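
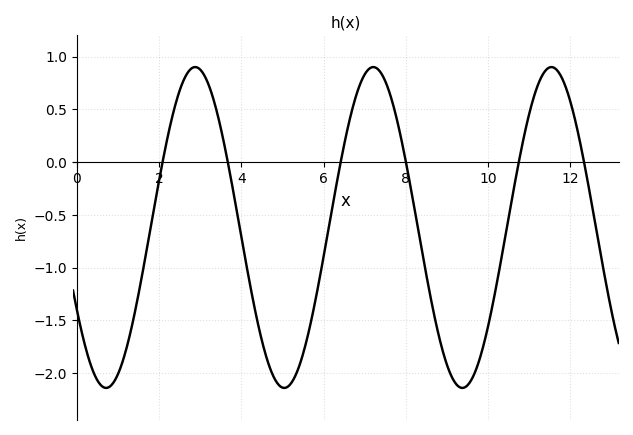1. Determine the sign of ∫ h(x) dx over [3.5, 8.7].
negative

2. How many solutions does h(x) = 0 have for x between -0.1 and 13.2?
6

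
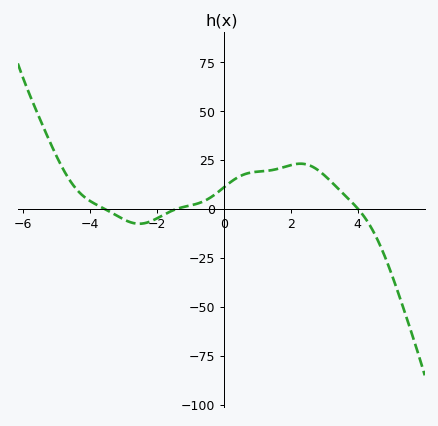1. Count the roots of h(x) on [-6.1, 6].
3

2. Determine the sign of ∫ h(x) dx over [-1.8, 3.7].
positive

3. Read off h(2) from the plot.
22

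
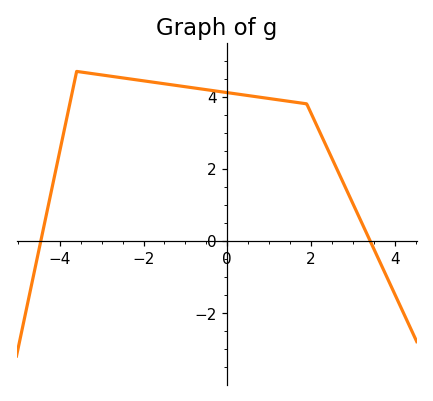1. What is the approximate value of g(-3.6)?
4.8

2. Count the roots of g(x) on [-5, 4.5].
2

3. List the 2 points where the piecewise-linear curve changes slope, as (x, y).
(-3.6, 4.7); (1.9, 3.8)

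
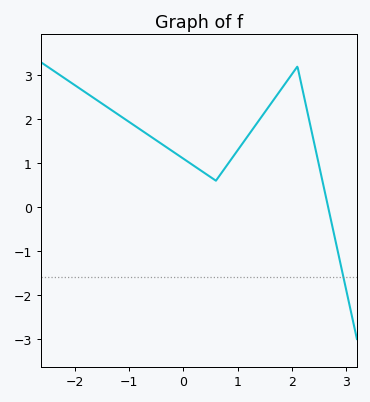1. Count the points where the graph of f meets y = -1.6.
1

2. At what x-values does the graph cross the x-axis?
2.66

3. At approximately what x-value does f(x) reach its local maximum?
2.1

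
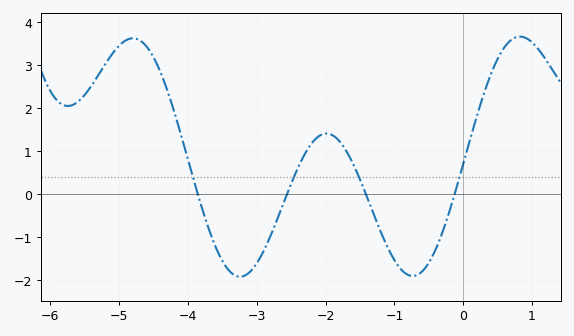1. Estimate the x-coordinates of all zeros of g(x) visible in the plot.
-3.8, -2.6, -1.4, -0.2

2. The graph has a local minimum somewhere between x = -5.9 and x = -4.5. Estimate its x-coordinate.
-5.8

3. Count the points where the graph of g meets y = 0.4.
4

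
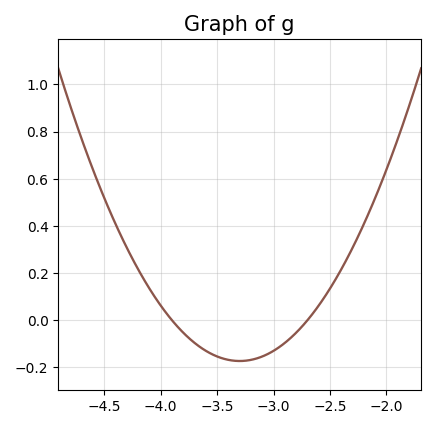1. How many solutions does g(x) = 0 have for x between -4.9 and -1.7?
2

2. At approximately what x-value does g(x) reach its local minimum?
-3.3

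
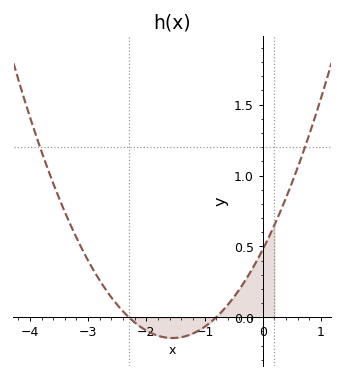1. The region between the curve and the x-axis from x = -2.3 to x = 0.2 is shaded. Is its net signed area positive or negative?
positive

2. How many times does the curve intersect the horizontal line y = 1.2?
2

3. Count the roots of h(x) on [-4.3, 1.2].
2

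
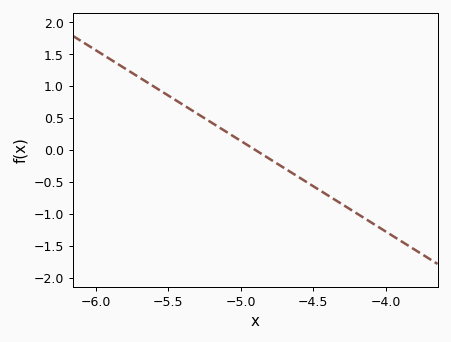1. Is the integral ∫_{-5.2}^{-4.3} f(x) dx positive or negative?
negative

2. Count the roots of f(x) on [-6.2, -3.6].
1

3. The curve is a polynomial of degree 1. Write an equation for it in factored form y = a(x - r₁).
y = -1.42(x + 4.9)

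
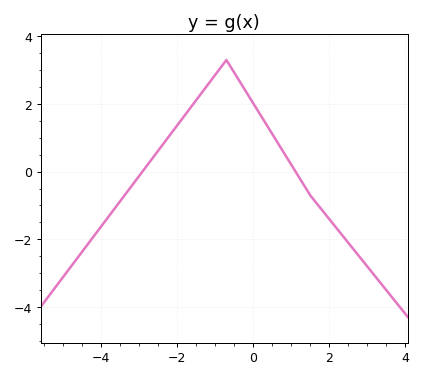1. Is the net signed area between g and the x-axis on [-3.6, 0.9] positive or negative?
positive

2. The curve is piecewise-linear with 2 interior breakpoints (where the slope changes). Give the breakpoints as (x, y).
(-0.7, 3.3); (1.5, -0.7)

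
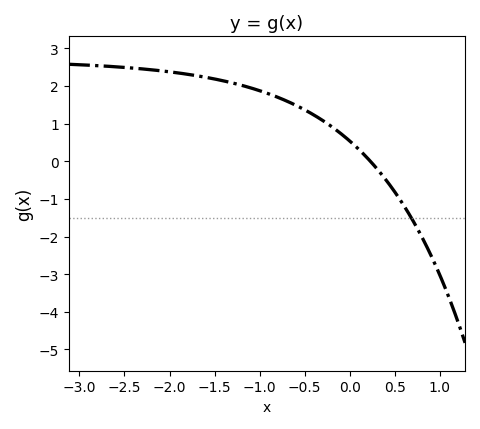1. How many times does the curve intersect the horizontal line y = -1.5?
1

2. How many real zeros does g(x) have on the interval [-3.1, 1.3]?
1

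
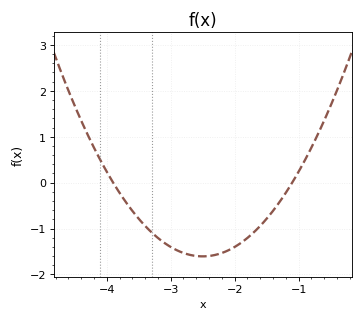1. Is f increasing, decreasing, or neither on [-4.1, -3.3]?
decreasing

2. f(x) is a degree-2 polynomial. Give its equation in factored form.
y = 0.82(x + 3.9)(x + 1.1)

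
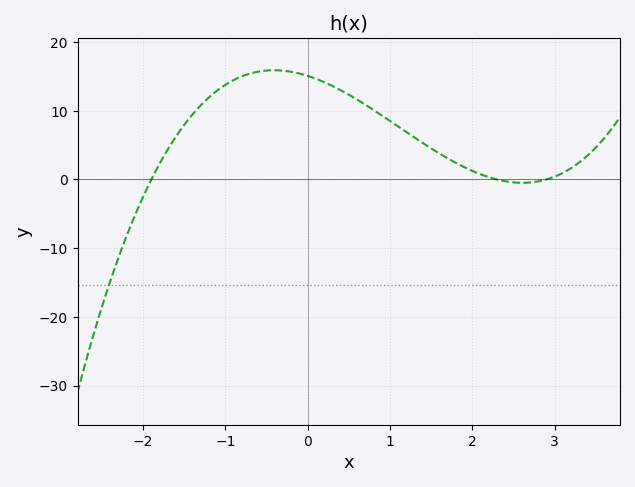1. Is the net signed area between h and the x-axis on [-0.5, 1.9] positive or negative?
positive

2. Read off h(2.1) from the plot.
0.762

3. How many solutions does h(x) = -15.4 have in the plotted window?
1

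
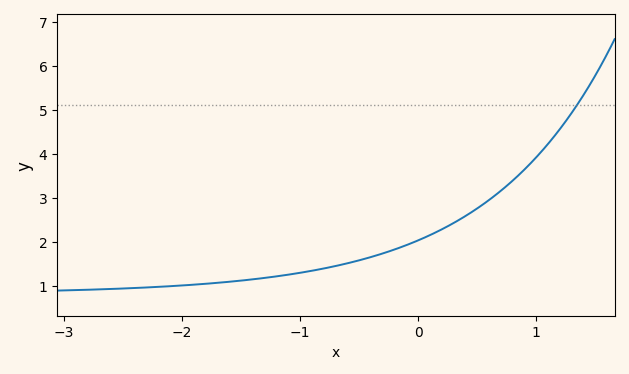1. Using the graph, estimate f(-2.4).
0.9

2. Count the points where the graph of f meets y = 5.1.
1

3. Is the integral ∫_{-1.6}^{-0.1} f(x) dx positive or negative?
positive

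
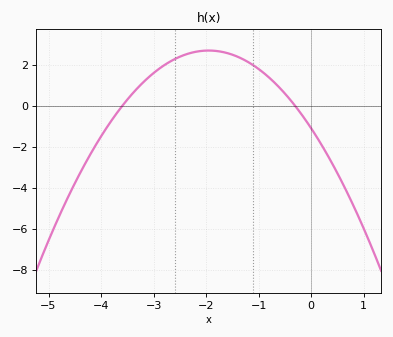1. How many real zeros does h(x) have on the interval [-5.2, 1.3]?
2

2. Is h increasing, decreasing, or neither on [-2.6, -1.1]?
neither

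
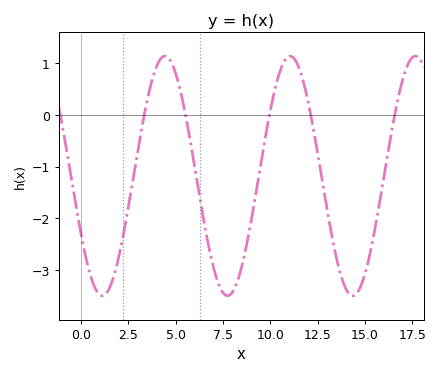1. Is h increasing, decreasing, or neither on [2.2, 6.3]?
neither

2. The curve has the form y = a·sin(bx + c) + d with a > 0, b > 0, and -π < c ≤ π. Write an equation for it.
y = 2.32sin(0.95x - 2.6) - 1.18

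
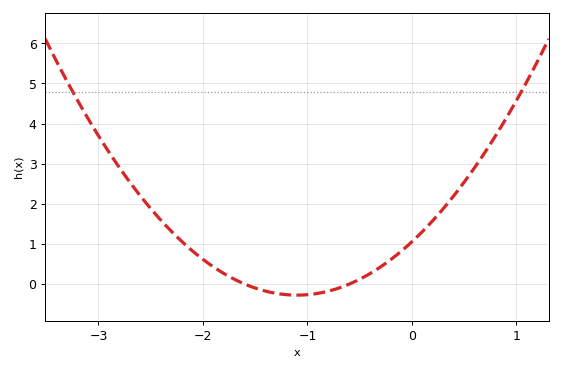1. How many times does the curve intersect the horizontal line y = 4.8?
2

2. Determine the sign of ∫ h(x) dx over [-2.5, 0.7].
positive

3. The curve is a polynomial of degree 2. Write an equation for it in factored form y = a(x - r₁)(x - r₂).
y = 1.1(x + 1.6)(x + 0.6)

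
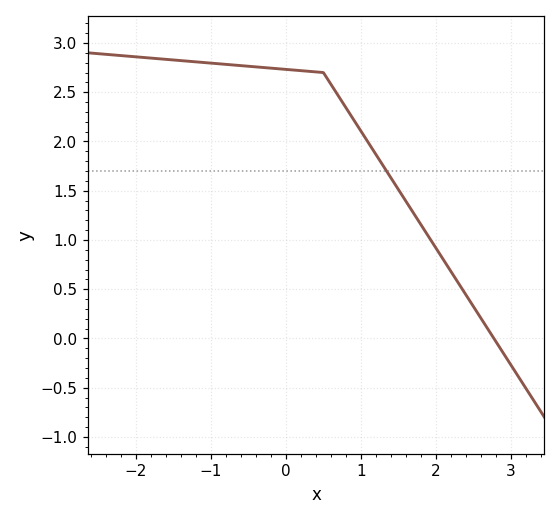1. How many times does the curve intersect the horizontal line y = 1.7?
1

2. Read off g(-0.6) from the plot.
2.77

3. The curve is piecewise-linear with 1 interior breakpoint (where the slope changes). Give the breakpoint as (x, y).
(0.5, 2.7)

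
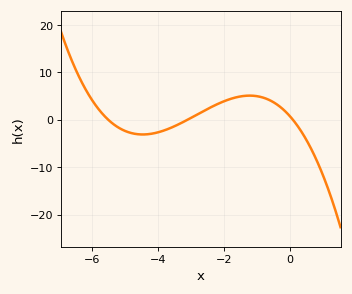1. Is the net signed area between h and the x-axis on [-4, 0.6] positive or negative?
positive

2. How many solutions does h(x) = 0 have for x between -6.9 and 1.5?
3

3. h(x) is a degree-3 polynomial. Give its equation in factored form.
y = -0.48(x + 5.5)(x + 3.1)(x - 0.1)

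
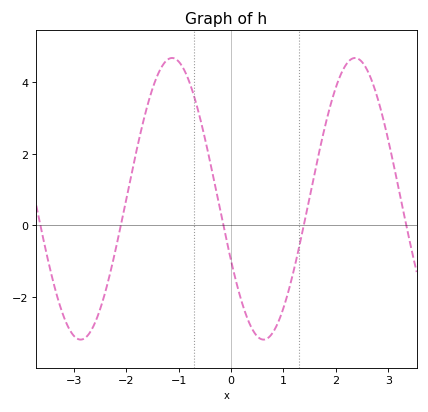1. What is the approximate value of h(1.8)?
2.8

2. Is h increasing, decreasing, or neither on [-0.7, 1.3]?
neither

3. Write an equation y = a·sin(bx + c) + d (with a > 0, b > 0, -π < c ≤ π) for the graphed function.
y = 3.93sin(1.8x - 2.7) + 0.74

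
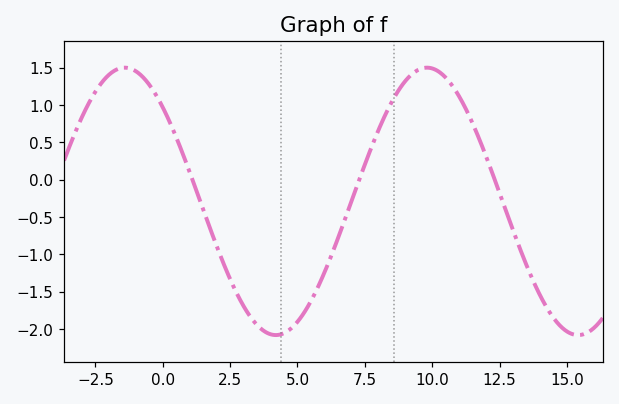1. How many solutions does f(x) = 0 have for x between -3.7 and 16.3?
3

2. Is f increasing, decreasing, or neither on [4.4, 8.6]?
increasing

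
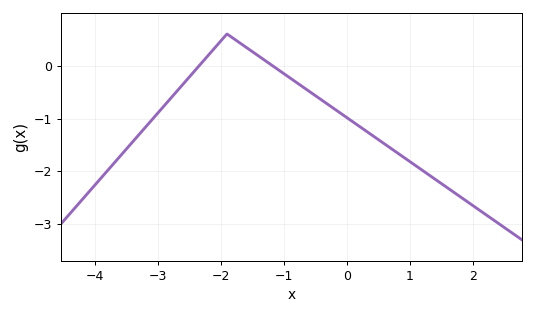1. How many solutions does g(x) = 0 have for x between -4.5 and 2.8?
2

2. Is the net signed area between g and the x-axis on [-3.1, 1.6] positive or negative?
negative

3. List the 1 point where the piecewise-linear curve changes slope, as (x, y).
(-1.9, 0.6)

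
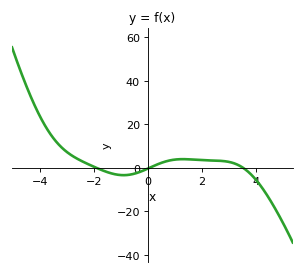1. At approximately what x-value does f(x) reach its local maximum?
1.2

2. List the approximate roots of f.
-1.8, 0, 3.6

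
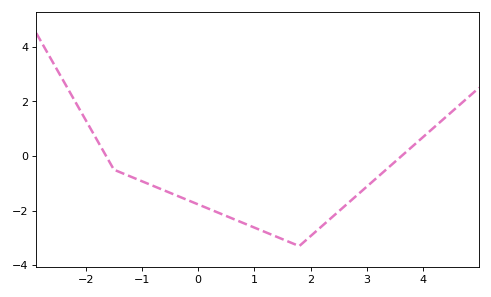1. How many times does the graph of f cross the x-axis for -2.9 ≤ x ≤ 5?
2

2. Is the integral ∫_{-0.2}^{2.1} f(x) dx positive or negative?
negative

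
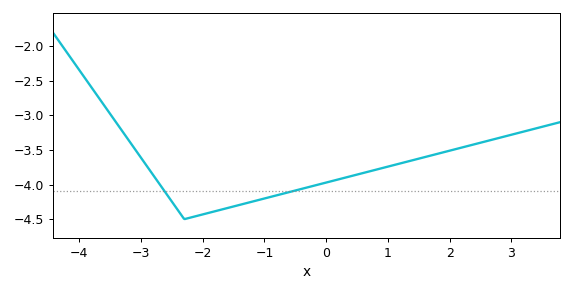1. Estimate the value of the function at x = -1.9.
-4.4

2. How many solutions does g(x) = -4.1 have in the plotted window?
2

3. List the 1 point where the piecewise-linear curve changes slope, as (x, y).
(-2.3, -4.5)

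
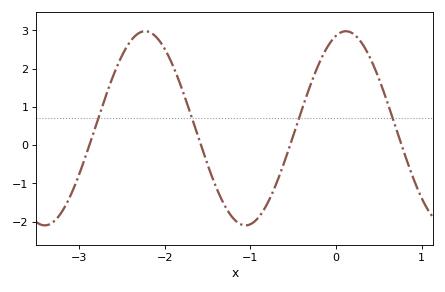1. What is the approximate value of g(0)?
2.86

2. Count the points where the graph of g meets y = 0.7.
4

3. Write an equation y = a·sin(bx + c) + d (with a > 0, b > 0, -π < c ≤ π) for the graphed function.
y = 2.54sin(2.68x + 1.26) + 0.44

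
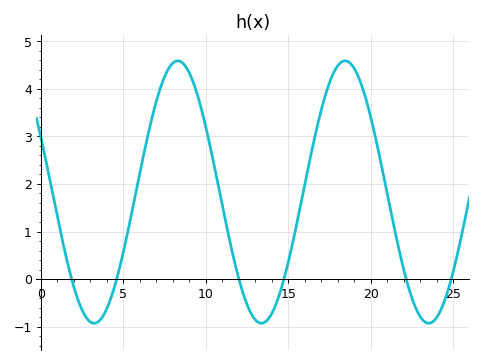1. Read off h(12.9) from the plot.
-0.81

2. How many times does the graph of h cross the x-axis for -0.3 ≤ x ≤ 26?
6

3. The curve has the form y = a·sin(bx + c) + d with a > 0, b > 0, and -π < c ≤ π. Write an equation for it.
y = 2.76sin(0.62x + 2.7) + 1.83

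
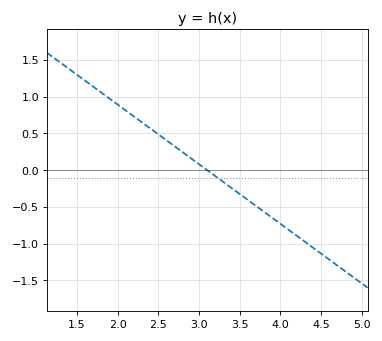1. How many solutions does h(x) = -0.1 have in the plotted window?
1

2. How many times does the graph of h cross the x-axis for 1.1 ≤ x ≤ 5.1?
1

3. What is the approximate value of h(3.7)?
-0.5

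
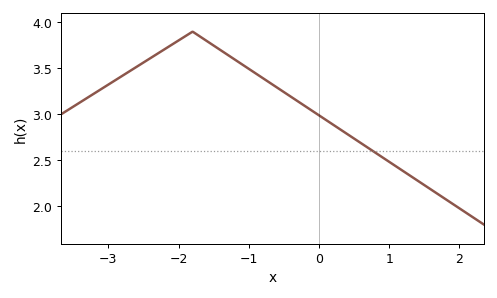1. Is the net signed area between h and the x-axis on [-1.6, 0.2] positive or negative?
positive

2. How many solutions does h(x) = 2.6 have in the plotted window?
1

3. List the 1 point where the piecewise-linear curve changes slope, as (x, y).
(-1.8, 3.9)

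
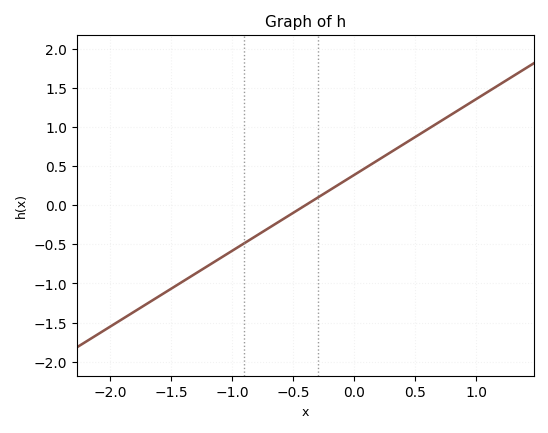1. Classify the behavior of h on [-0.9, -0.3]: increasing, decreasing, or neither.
increasing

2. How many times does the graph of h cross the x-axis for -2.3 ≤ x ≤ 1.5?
1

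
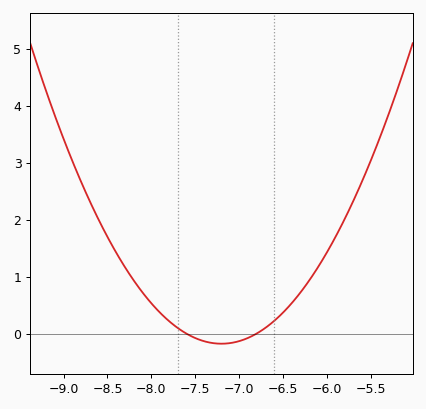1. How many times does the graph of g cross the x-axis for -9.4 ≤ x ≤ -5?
2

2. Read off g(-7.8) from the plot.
0.222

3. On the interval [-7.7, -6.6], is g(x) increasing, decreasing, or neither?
neither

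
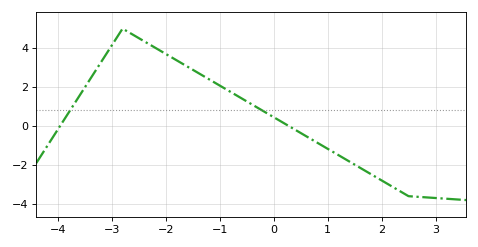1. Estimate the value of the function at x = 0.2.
0.132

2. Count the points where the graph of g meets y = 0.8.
2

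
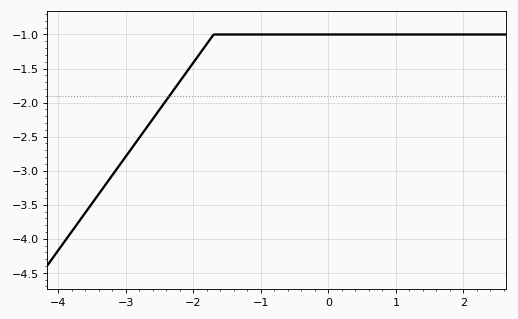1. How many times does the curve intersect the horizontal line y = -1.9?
1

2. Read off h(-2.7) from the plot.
-2.38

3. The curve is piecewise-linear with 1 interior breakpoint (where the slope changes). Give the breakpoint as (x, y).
(-1.7, -1)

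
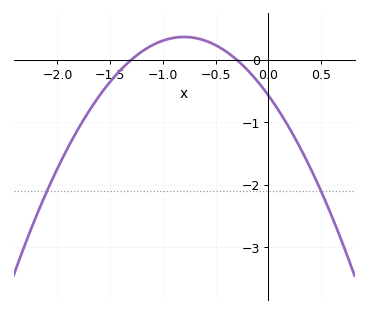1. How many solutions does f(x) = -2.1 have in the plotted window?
2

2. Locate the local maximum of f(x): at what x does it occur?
-0.8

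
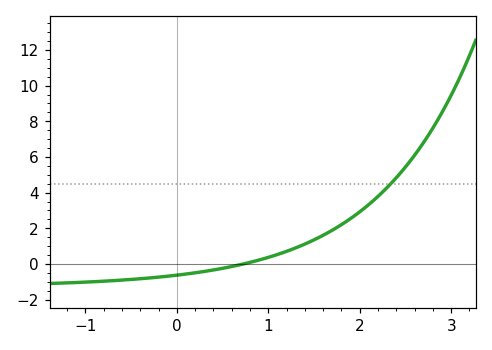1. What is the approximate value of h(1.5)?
1.4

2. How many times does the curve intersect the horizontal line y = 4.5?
1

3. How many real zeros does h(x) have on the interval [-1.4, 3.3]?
1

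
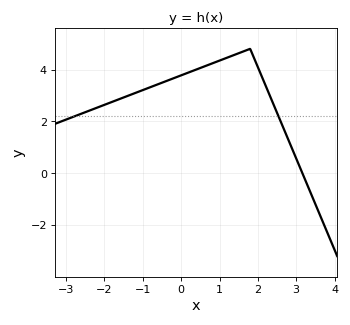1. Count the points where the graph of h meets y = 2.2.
2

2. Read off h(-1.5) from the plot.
2.92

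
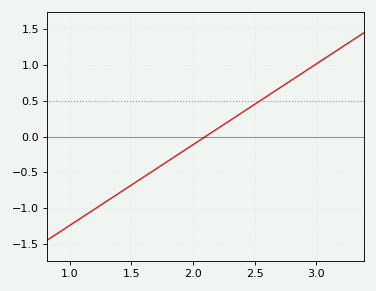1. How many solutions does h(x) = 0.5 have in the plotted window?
1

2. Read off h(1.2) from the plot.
-1.02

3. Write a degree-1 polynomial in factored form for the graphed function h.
y = 1.13(x - 2.1)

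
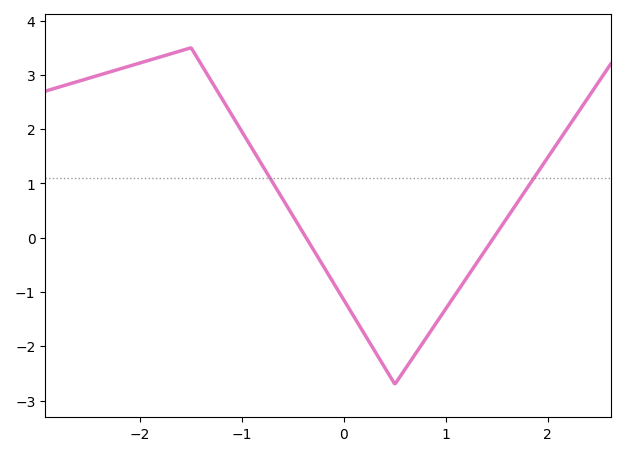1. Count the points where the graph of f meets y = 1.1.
2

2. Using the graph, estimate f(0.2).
-1.77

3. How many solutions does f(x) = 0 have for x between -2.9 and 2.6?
2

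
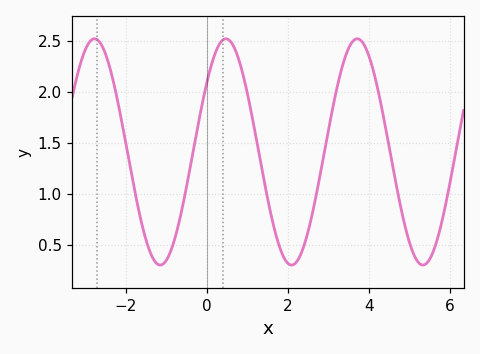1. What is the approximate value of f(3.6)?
2.5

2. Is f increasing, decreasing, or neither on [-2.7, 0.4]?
neither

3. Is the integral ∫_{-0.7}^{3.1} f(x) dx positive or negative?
positive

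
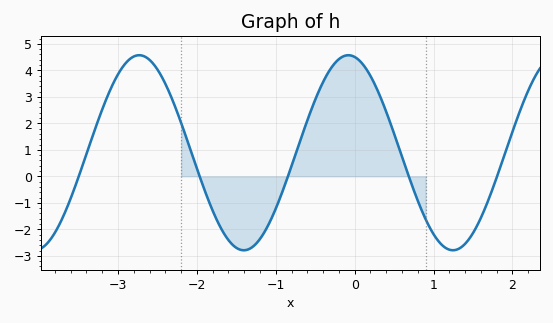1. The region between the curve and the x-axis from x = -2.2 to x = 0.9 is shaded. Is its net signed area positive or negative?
positive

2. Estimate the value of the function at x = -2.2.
2.02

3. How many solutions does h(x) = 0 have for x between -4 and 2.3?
5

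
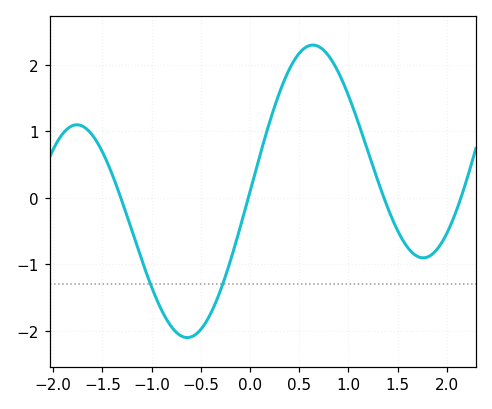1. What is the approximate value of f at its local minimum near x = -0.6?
-2.1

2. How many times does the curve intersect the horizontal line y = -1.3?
2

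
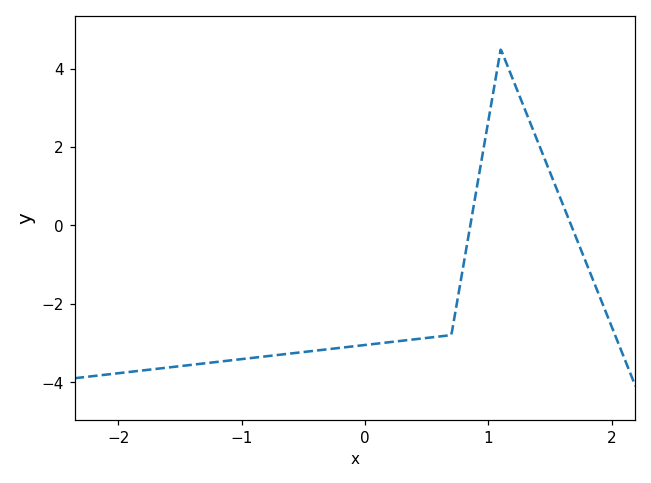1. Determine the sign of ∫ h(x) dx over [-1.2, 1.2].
negative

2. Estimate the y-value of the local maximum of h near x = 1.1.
4.4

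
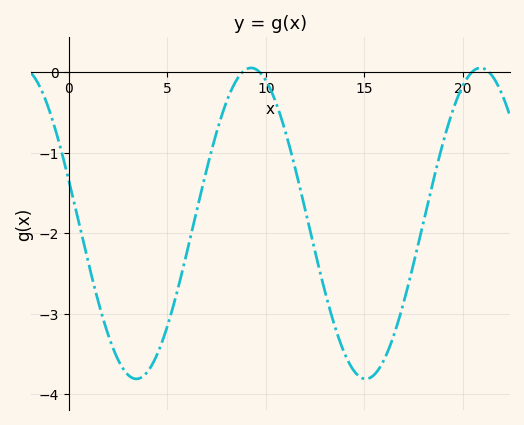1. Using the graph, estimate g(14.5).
-3.7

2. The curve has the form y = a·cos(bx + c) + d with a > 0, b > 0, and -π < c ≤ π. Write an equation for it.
y = 1.93cos(0.54x + 1.3) - 1.88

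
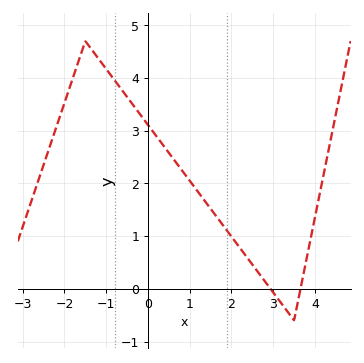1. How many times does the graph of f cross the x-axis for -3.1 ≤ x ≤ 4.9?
2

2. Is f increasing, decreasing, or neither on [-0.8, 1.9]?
decreasing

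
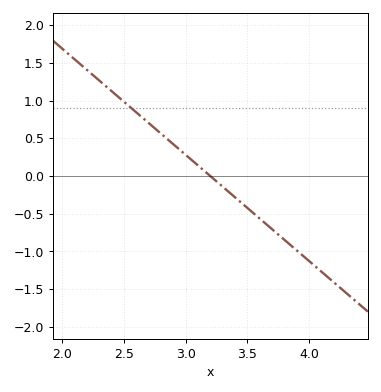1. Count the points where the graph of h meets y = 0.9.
1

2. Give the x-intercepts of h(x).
3.2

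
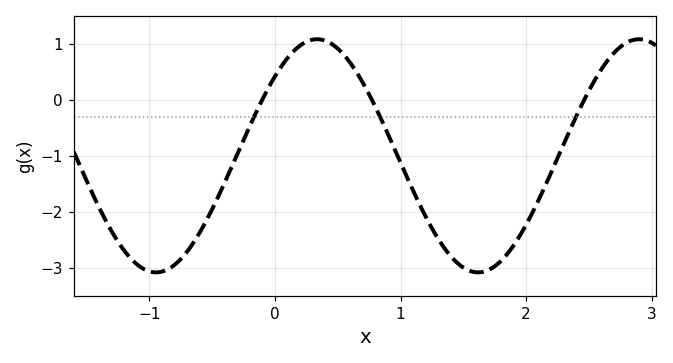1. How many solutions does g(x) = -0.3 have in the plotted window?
3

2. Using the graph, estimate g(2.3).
-0.8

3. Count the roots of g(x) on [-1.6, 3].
3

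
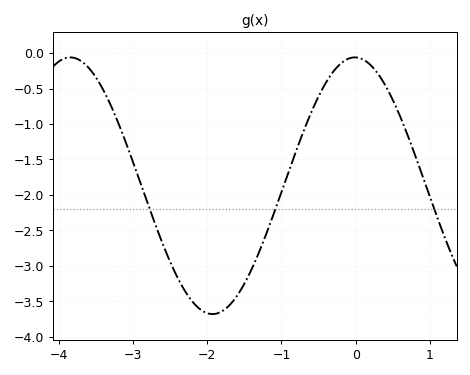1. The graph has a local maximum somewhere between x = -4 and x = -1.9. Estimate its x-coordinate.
-3.84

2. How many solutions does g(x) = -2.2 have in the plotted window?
3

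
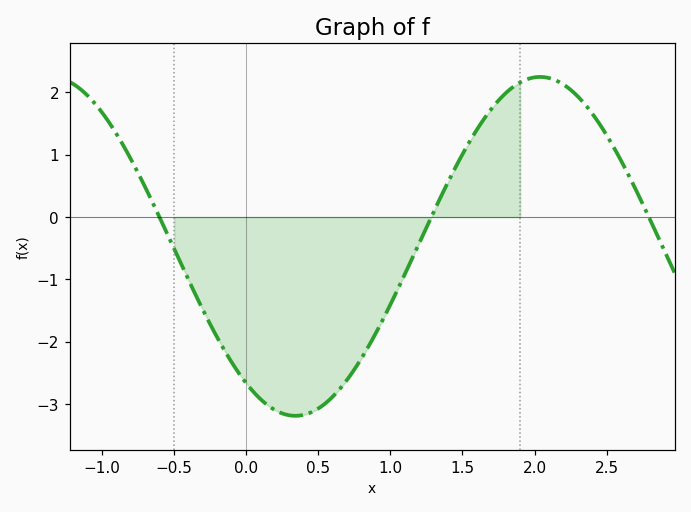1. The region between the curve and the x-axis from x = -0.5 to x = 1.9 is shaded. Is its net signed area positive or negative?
negative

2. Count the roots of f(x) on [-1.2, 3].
3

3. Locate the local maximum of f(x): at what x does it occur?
2.04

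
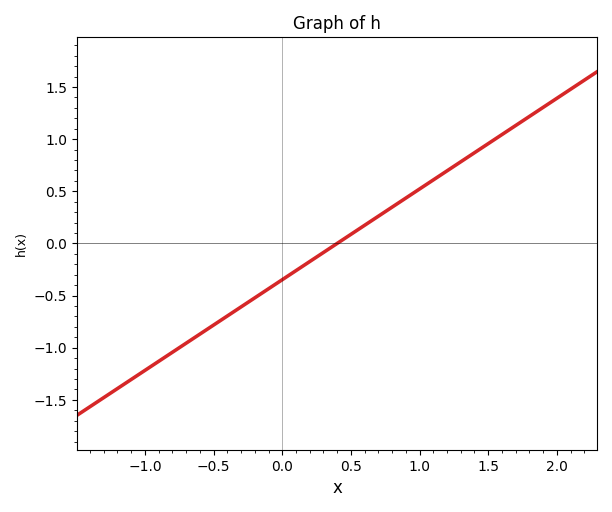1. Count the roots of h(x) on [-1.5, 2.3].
1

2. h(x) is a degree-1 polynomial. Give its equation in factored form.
y = 0.87(x - 0.4)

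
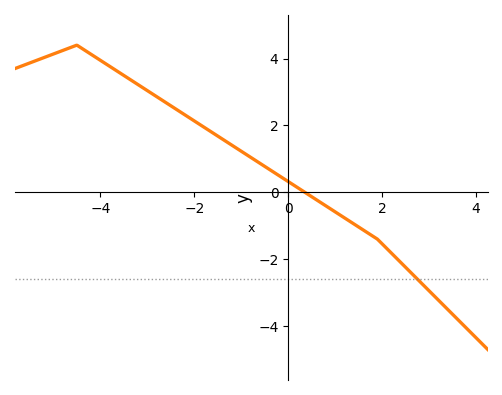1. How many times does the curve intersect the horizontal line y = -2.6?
1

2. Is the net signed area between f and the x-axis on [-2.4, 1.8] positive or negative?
positive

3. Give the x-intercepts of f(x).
0.355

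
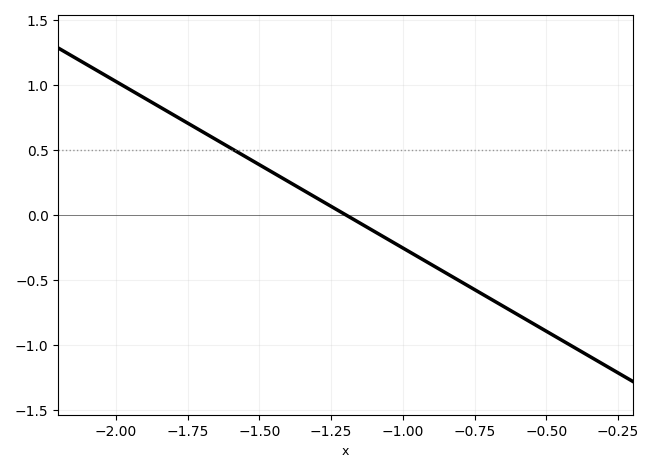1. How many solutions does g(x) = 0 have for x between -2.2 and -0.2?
1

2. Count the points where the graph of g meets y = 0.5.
1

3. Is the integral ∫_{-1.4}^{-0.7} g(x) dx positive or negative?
negative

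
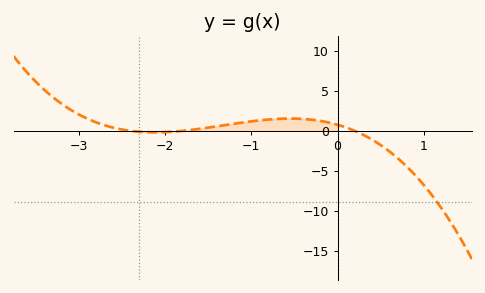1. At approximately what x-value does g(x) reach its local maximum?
-0.5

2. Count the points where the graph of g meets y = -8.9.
1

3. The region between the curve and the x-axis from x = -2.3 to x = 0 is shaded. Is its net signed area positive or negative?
positive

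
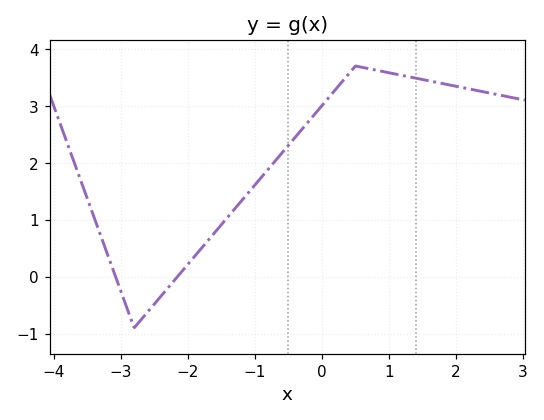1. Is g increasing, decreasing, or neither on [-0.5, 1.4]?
neither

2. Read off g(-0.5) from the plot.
2.3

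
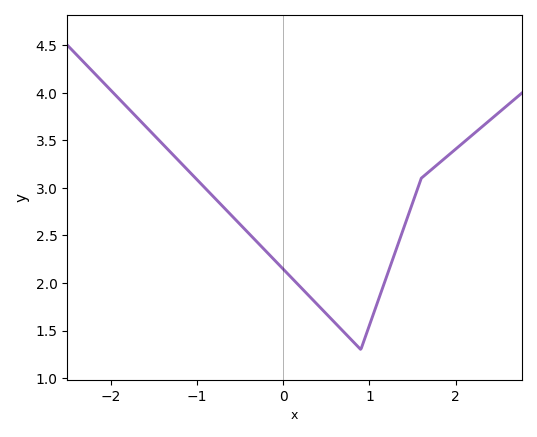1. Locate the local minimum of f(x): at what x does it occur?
0.9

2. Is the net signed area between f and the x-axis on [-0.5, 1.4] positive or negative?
positive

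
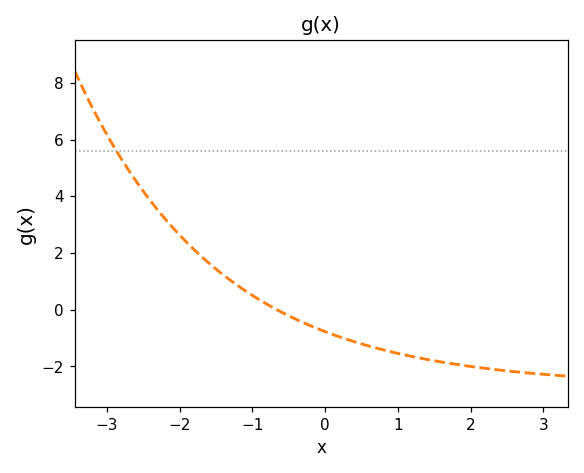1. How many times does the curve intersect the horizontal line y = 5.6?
1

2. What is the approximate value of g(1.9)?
-1.97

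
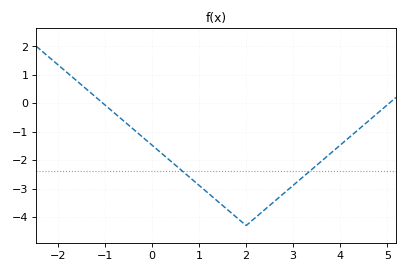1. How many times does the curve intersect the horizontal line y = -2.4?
2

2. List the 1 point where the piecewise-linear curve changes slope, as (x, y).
(2, -4.3)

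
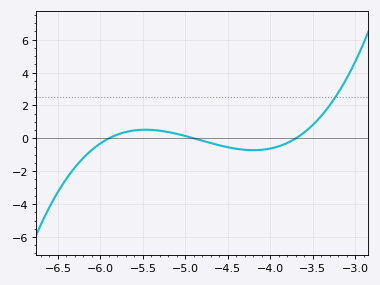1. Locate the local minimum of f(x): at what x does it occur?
-4.2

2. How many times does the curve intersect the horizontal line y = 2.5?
1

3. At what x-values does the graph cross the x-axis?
-5.9, -4.9, -3.7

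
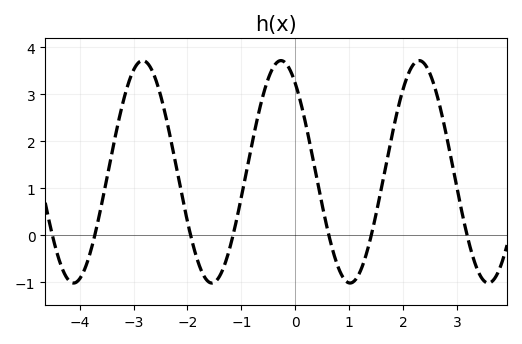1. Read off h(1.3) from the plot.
-0.471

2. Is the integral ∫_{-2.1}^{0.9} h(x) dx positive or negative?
positive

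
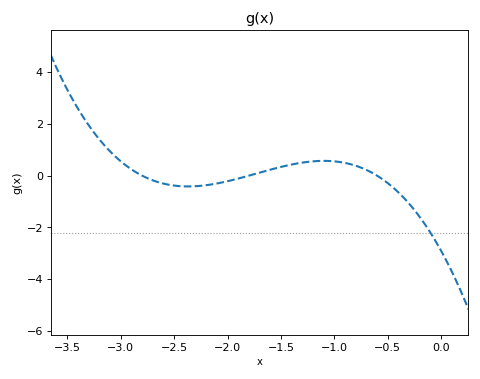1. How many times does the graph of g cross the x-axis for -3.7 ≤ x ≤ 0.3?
3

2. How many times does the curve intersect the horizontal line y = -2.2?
1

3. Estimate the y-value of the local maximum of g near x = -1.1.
0.571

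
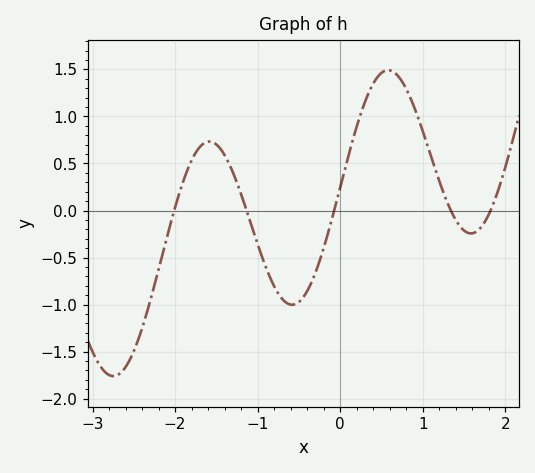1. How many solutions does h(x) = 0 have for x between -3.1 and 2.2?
5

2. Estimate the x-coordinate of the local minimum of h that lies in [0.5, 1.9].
1.58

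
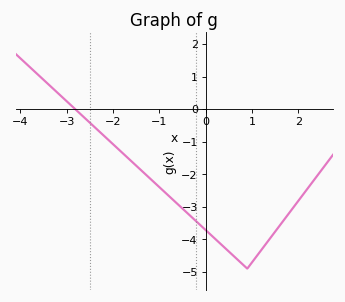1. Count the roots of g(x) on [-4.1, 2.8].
1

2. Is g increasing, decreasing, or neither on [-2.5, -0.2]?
decreasing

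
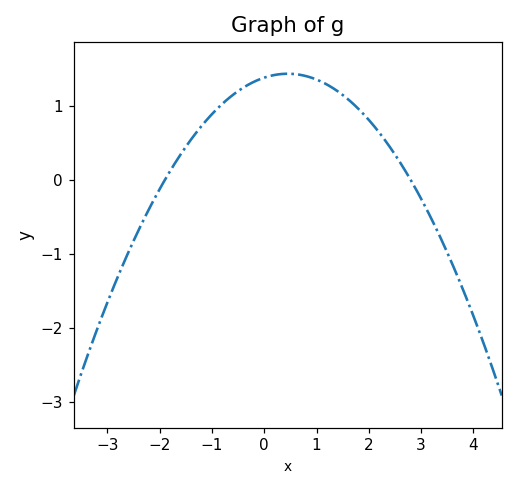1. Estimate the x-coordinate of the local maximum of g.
0.4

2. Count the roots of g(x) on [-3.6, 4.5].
2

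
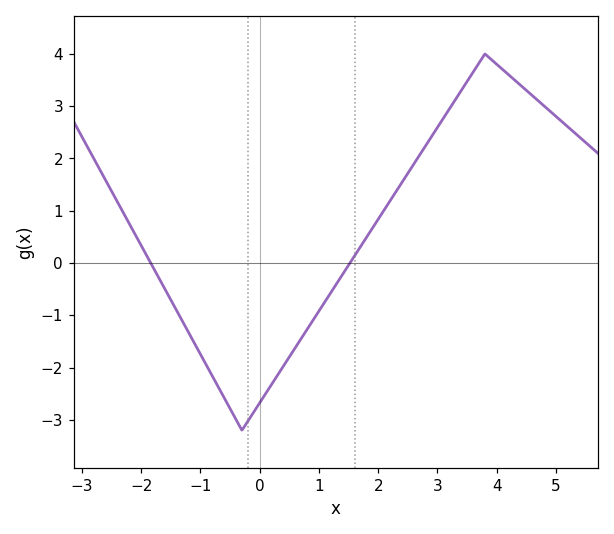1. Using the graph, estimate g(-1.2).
-1.3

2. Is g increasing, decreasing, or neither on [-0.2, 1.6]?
increasing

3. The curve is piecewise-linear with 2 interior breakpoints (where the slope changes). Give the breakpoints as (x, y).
(-0.3, -3.2); (3.8, 4)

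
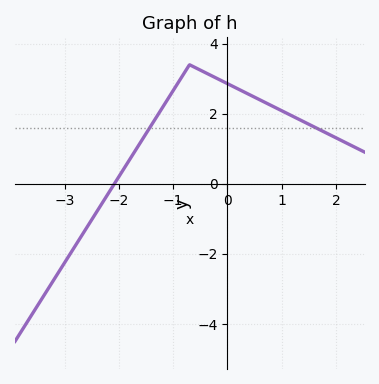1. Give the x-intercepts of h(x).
-2.08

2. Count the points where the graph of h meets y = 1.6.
2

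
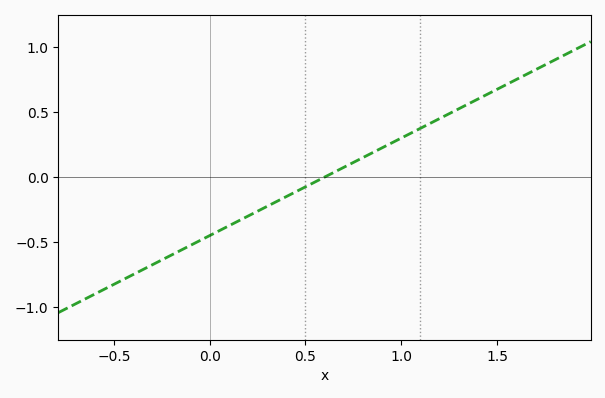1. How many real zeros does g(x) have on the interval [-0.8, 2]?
1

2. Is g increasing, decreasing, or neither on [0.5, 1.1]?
increasing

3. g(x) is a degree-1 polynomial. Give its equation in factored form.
y = 0.75(x - 0.6)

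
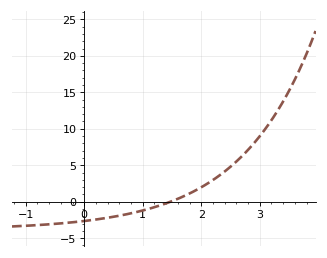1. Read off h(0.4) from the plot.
-2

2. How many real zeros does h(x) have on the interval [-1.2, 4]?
1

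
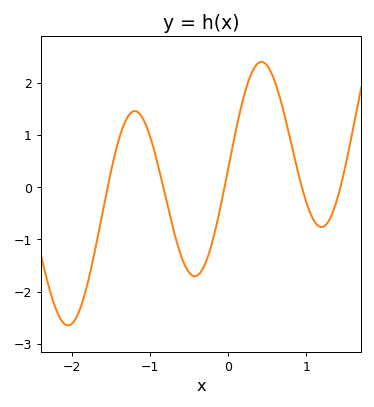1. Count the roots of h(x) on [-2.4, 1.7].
5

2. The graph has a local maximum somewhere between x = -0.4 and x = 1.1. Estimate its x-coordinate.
0.427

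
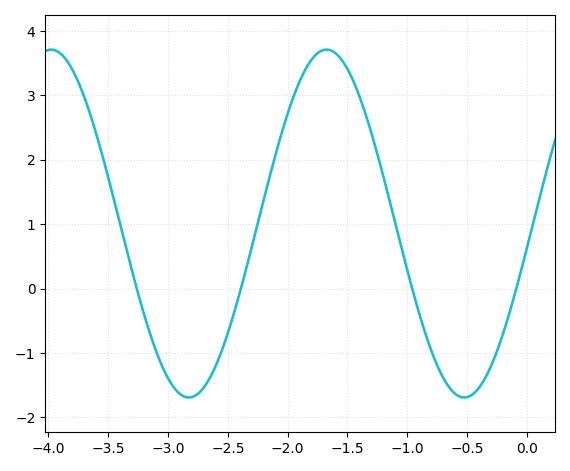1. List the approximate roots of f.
-3.26, -2.39, -0.959, -0.089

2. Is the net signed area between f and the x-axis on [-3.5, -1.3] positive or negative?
positive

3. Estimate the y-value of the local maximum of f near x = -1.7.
3.71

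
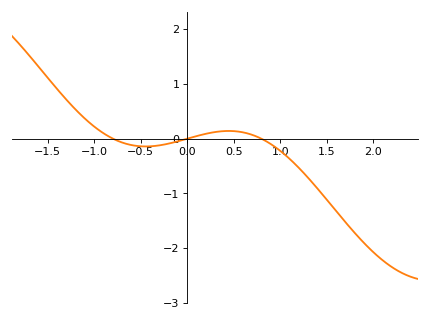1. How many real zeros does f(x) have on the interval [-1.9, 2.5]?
3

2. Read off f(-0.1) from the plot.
-0.047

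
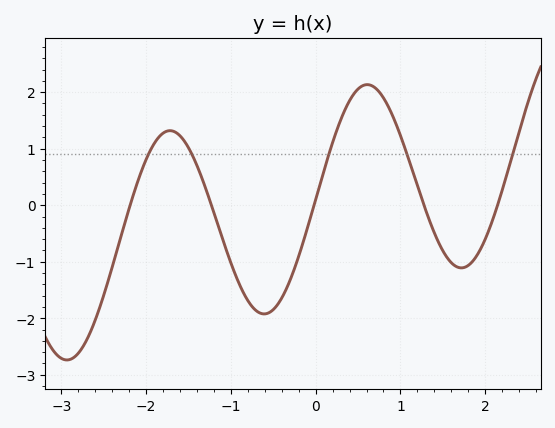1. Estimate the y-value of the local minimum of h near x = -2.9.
-2.7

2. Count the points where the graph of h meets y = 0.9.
5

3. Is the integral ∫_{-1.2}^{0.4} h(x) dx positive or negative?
negative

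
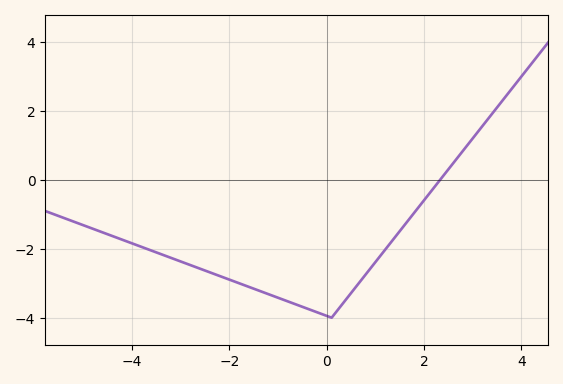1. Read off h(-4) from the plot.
-1.84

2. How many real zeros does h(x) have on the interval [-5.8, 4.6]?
1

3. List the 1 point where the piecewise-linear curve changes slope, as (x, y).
(0.1, -4)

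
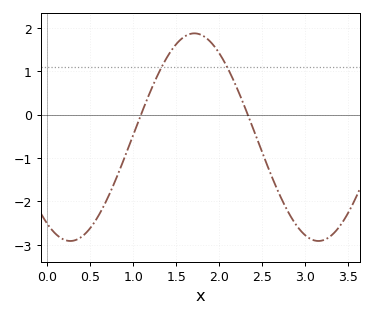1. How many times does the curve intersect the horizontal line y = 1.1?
2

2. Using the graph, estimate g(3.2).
-2.9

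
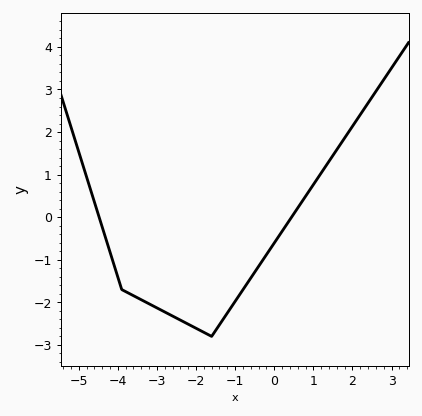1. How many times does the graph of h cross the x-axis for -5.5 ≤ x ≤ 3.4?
2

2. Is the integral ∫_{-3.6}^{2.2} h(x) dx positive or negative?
negative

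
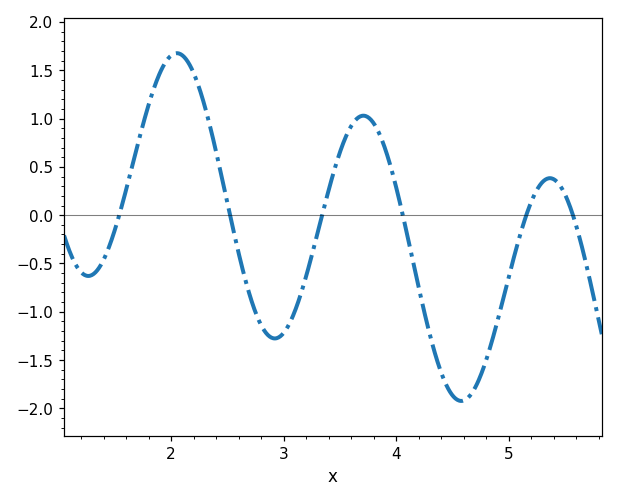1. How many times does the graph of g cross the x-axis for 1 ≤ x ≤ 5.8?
6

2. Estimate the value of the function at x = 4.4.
-1.63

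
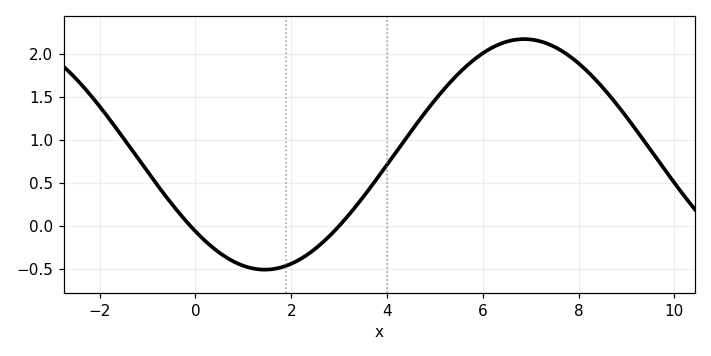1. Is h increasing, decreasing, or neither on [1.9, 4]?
increasing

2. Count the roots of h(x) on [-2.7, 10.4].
2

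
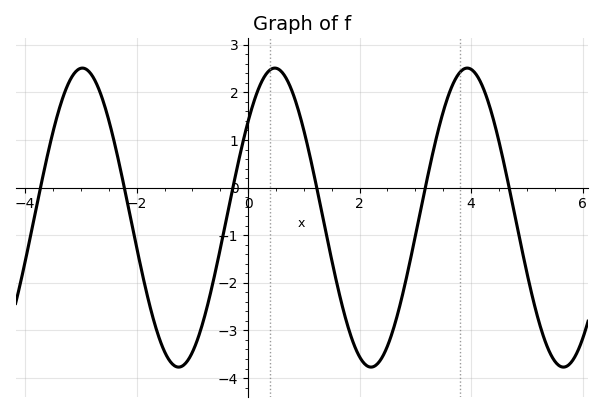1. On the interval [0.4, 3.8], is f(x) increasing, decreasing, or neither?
neither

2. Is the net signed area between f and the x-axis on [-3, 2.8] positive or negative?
negative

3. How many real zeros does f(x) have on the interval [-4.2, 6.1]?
6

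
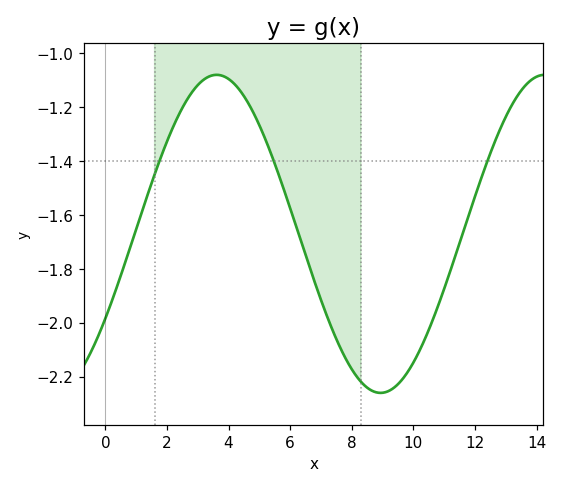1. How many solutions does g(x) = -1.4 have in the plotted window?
3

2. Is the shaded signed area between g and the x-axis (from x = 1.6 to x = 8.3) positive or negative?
negative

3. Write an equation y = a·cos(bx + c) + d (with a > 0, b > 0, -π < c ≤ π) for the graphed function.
y = 0.59cos(0.59x - 2.1) - 1.67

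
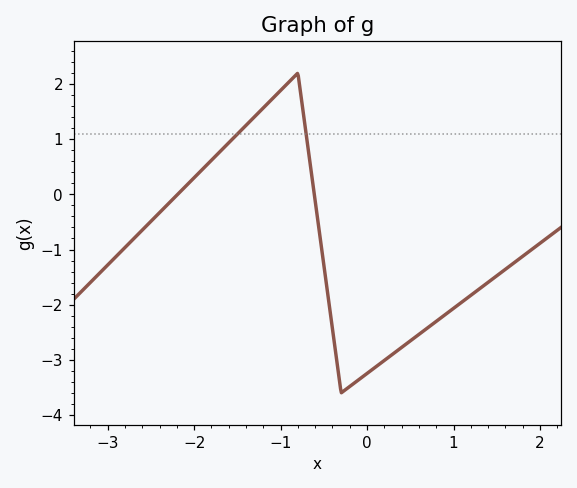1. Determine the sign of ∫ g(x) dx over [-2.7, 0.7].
negative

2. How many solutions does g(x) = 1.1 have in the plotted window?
2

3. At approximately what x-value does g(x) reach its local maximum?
-0.8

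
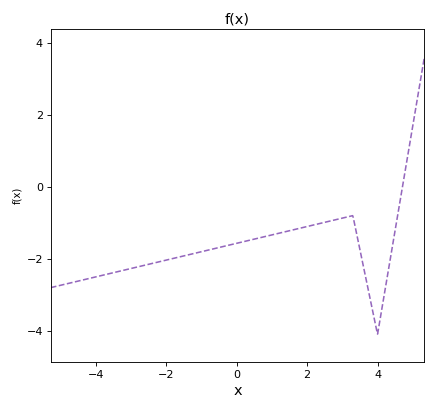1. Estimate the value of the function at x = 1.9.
-1.13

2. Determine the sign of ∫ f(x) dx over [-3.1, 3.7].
negative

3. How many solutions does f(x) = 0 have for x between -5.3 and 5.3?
1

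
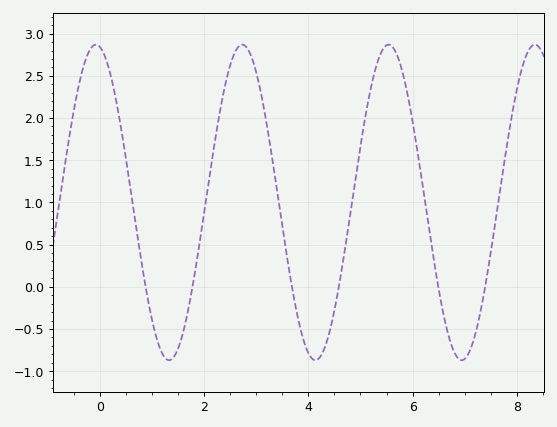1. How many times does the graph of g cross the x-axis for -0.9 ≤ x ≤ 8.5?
6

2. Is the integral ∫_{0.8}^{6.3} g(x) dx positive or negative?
positive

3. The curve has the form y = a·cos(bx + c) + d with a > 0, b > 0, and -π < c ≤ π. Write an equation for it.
y = 1.87cos(2.24x + 0.162) + 1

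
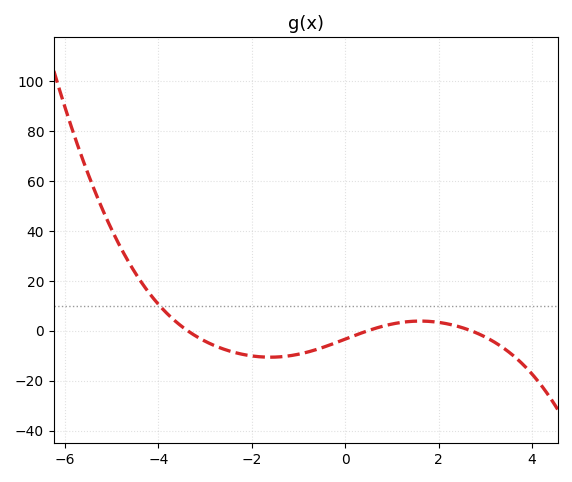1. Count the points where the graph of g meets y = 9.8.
1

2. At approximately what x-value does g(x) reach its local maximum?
1.6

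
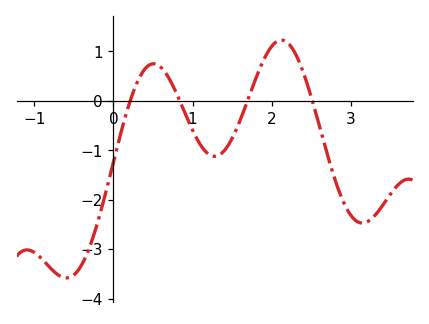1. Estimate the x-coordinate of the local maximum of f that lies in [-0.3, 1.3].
0.5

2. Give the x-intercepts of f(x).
0.2, 0.8, 1.7, 2.5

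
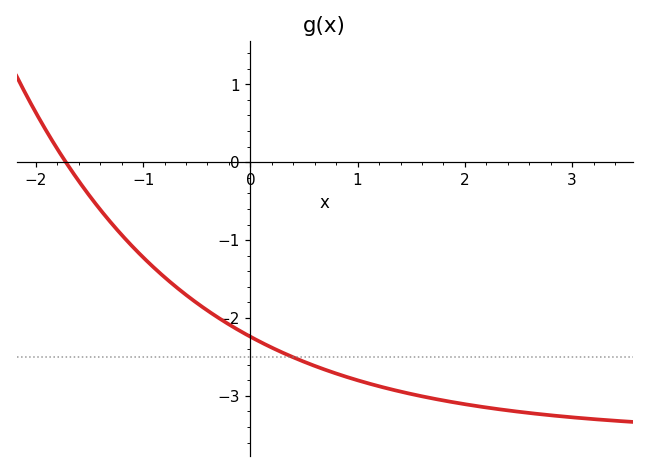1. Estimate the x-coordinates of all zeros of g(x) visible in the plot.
-1.72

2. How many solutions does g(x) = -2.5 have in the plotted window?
1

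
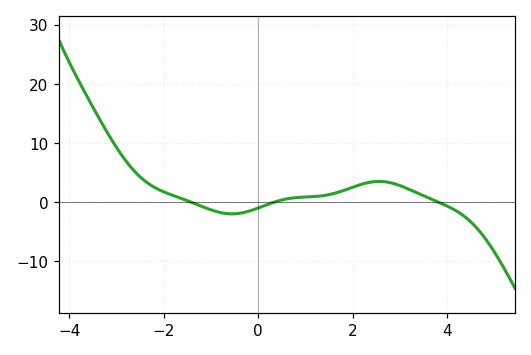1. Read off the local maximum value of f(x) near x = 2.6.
3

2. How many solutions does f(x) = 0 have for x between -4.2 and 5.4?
3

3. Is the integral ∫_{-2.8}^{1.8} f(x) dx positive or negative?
positive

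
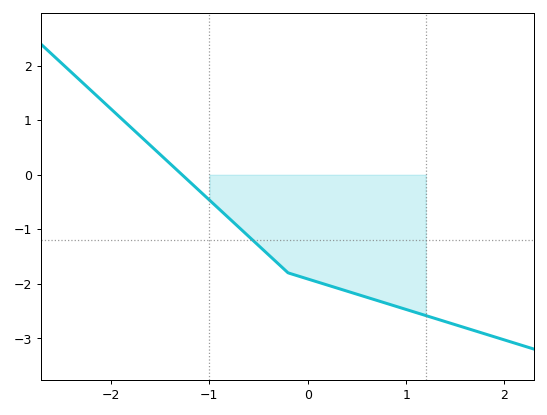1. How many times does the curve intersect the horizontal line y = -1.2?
1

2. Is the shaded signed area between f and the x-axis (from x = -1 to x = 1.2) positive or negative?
negative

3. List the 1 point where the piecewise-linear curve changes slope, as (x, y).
(-0.2, -1.8)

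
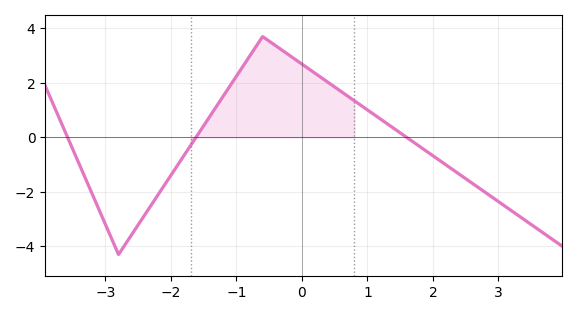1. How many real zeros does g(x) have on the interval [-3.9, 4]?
3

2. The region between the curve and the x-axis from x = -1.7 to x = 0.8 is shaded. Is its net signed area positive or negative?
positive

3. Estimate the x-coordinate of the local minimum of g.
-2.8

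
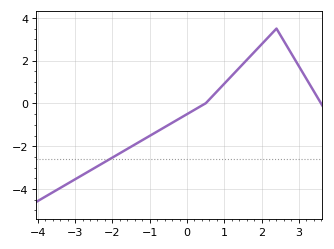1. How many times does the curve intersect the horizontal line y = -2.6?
1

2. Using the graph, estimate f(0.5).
0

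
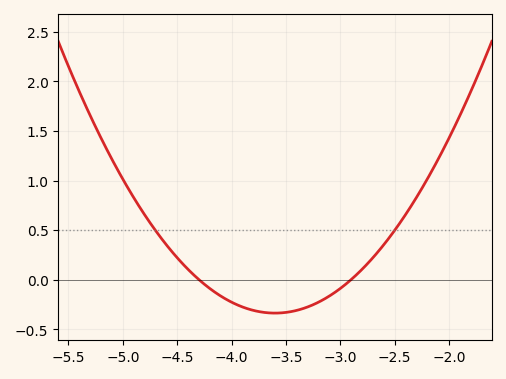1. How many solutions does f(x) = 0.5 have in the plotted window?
2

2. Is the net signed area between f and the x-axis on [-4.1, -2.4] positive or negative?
negative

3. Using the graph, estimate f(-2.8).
0.1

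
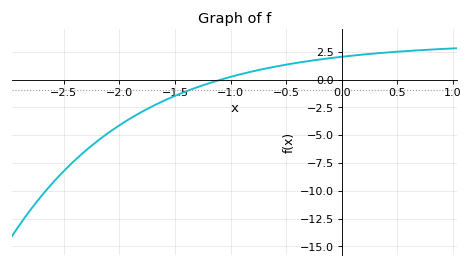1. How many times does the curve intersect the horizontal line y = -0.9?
1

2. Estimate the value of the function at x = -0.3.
1.66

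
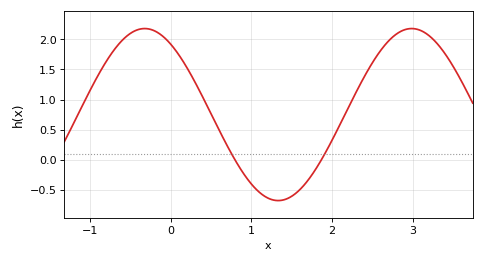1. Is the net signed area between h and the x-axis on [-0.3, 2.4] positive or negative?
positive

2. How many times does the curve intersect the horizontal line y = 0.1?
2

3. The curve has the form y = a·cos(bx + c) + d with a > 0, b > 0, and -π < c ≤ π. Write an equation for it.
y = 1.43cos(1.9x + 0.61) + 0.75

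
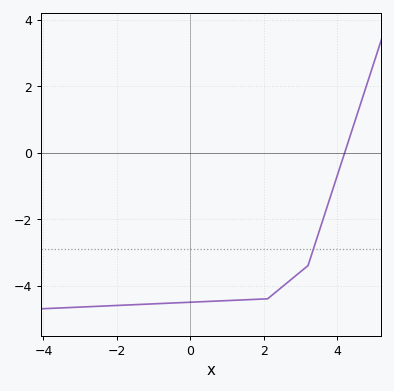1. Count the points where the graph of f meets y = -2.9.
1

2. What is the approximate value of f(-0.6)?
-4.53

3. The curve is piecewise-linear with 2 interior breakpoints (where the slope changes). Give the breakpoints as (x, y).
(2.1, -4.4); (3.2, -3.4)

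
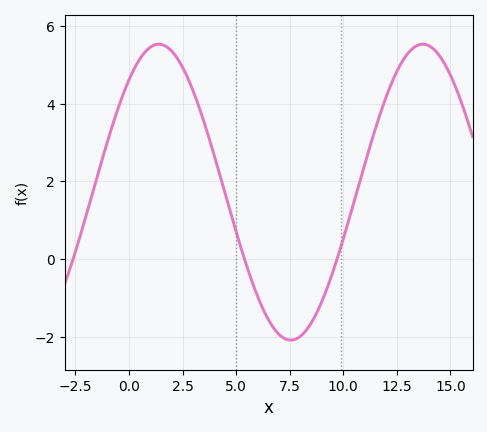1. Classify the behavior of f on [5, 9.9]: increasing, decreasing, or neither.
neither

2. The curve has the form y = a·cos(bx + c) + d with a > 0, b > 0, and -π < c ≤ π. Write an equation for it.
y = 3.81cos(0.51x - 0.71) + 1.72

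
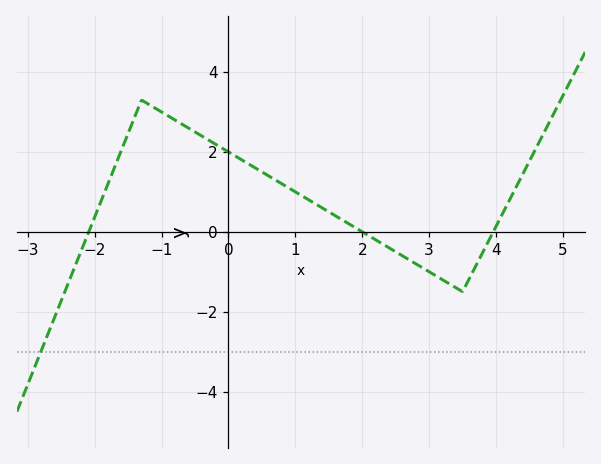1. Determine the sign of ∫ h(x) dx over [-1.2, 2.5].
positive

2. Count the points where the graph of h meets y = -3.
1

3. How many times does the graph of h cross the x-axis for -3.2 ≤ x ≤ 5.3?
3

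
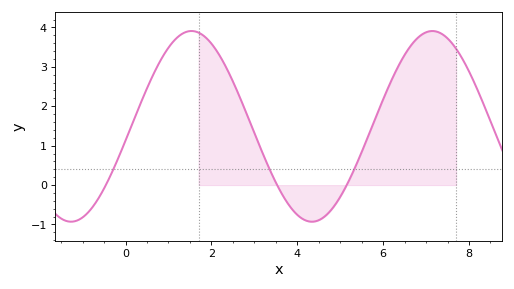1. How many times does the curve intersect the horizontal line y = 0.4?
3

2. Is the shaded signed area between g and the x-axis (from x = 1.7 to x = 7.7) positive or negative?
positive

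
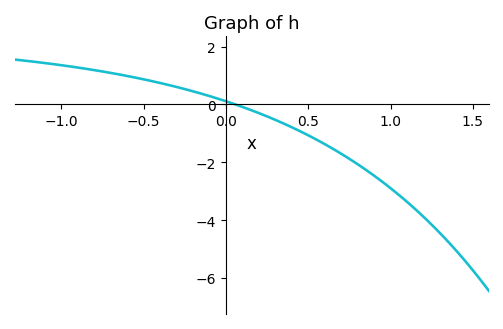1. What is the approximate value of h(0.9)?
-2.46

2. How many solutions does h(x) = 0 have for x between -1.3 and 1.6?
1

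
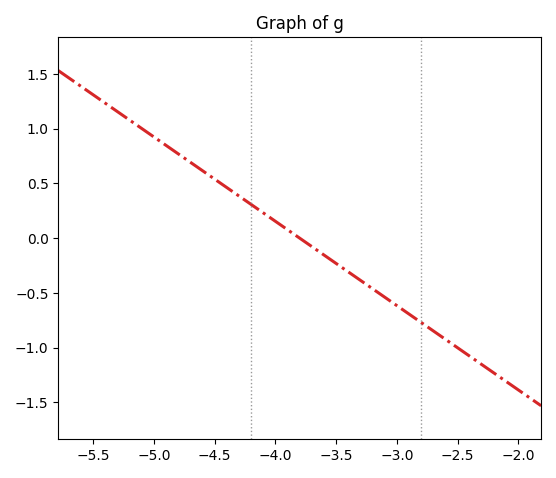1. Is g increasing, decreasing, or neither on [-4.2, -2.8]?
decreasing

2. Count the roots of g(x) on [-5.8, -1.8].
1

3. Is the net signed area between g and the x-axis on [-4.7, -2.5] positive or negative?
negative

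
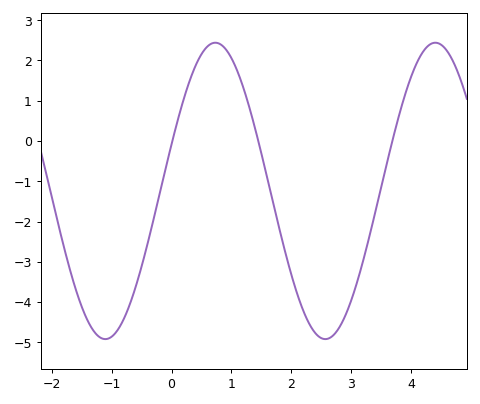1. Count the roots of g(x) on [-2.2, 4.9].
3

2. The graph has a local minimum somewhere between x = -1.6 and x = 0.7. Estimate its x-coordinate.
-1.1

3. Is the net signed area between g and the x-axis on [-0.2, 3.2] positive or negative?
negative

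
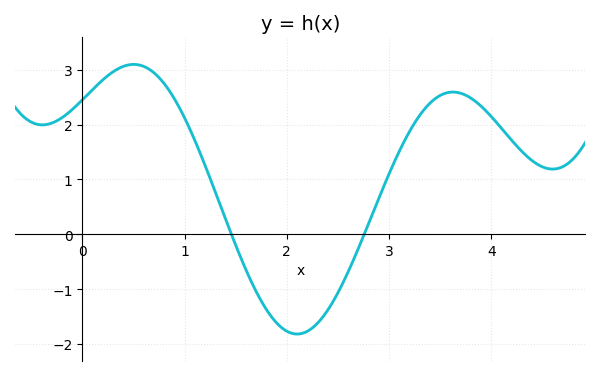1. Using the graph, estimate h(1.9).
-1.62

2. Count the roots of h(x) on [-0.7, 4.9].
2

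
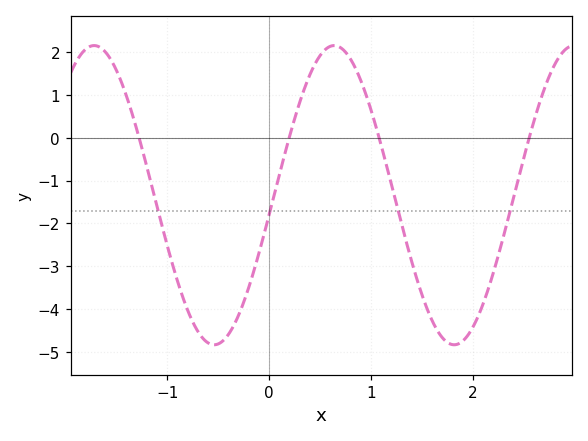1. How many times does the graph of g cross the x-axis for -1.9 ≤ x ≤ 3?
4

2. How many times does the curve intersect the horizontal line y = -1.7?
4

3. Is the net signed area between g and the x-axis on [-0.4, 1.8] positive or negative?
negative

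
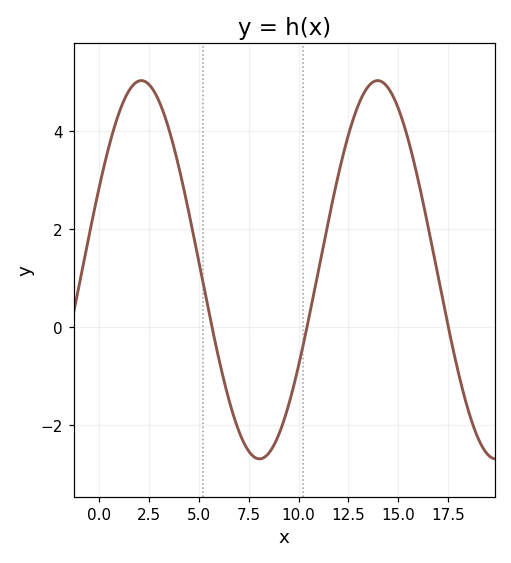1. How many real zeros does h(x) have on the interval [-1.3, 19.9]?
3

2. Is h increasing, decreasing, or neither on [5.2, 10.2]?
neither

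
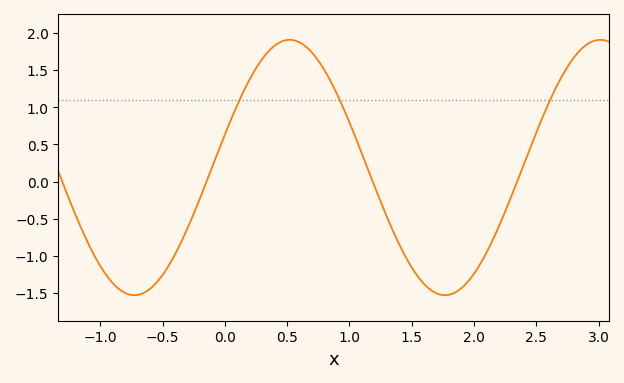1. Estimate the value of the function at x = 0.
0.65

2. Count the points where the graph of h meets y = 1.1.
3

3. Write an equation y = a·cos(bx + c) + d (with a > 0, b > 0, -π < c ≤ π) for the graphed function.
y = 1.72cos(2.5x - 1.3) + 0.19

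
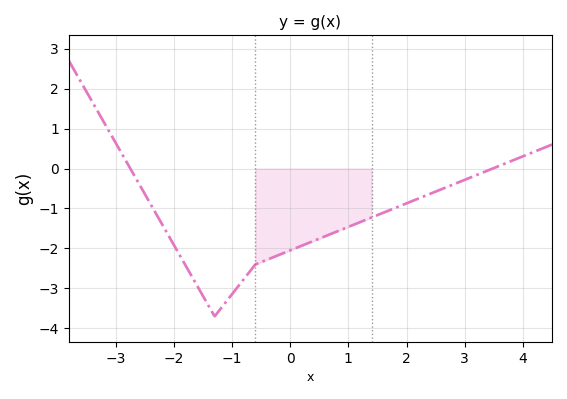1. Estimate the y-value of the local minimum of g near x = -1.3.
-3.7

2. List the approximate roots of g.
-2.8, 3.4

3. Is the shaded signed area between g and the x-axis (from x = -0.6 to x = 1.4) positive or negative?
negative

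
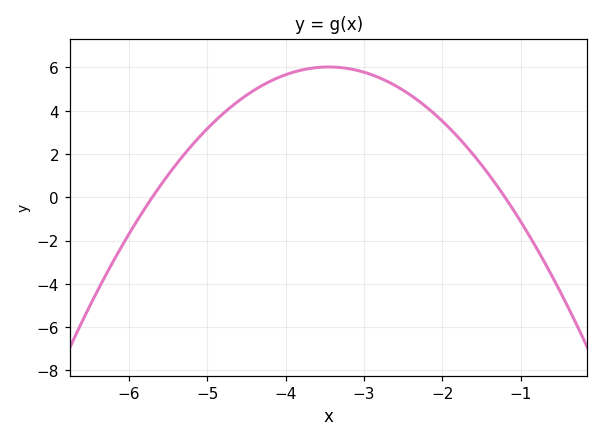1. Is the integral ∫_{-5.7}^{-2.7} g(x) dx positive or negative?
positive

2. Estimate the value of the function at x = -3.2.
5.95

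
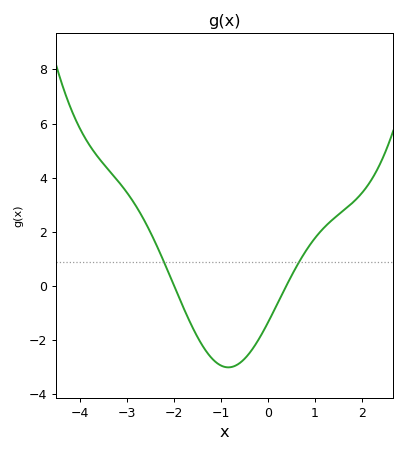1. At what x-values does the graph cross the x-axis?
-1.99, 0.391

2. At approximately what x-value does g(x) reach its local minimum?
-0.842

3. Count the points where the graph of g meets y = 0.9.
2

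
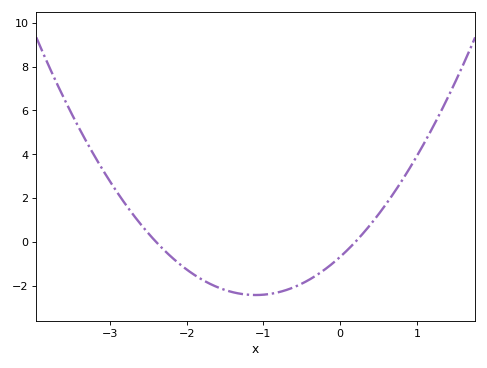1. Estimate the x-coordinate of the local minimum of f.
-1.1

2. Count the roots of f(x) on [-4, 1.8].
2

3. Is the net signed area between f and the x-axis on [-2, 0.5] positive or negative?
negative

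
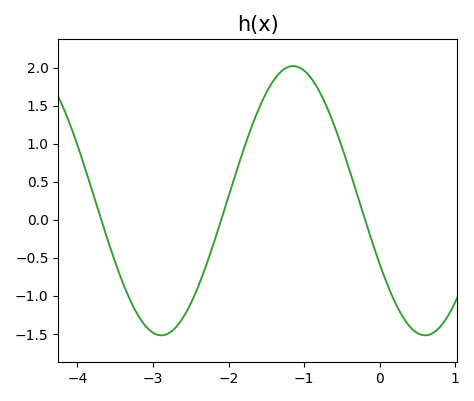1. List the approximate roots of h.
-3.7, -2.1, -0.2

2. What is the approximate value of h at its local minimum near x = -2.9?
-1.5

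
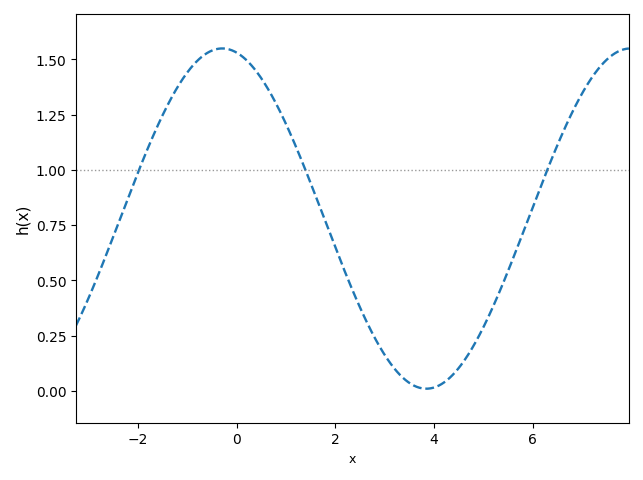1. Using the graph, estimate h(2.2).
0.54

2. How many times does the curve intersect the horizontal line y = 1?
3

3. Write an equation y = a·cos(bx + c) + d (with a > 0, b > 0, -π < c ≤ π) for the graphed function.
y = 0.77cos(0.76x + 0.22) + 0.78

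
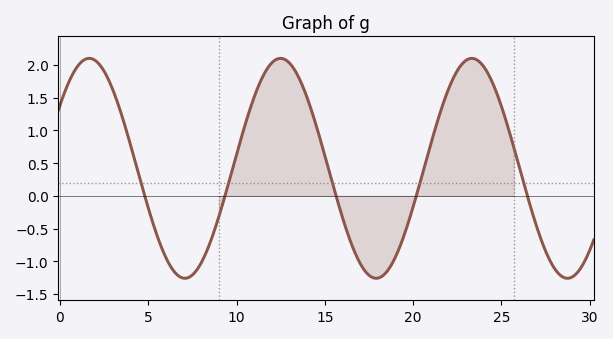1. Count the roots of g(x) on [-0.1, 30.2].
5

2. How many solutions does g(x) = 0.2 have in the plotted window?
5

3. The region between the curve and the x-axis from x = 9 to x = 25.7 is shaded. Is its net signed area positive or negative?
positive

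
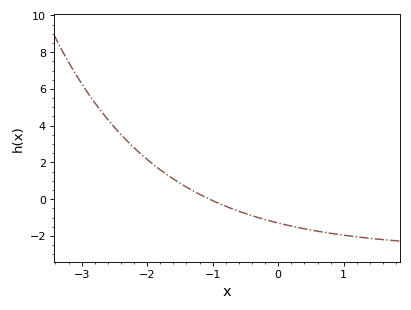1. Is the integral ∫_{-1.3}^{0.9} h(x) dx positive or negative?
negative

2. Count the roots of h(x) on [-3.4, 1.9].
1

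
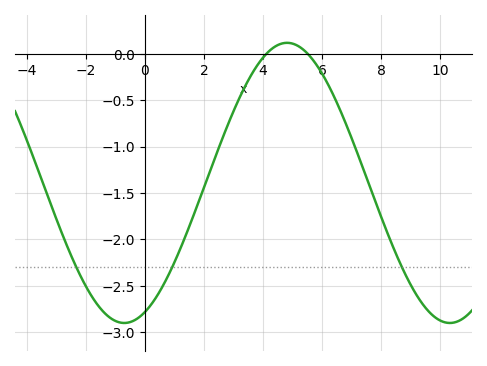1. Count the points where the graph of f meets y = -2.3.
3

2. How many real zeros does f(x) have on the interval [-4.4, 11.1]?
2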